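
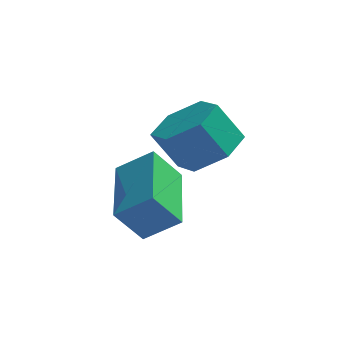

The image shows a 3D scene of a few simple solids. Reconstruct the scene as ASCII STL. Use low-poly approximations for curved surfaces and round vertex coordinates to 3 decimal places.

solid 
facet normal 0.537 -0.011 -0.844
outer loop
vertex 4.481 3.247 3.151
vertex 3.727 3.133 2.673
vertex 4.026 3.963 2.852
endloop
endfacet
facet normal 0.675 0.605 0.422
outer loop
vertex 4.481 3.247 3.151
vertex 4.026 3.963 2.852
vertex 3.847 3.26 4.146
endloop
endfacet
facet normal 0.675 0.605 0.422
outer loop
vertex 3.847 3.26 4.146
vertex 4.026 3.963 2.852
vertex 3.392 3.976 3.847
endloop
endfacet
facet normal -0.537 0.011 0.843
outer loop
vertex 3.847 3.26 4.146
vertex 3.392 3.976 3.847
vertex 3.093 3.147 3.667
endloop
endfacet
facet normal 0.537 -0.012 -0.843
outer loop
vertex 4.026 3.963 2.852
vertex 3.727 3.133 2.673
vertex 3.272 3.85 2.373
endloop
endfacet
facet normal -0.100 0.992 -0.077
outer loop
vertex 4.026 3.963 2.852
vertex 3.272 3.85 2.373
vertex 3.392 3.976 3.847
endloop
endfacet
facet normal -0.100 0.992 -0.077
outer loop
vertex 3.392 3.976 3.847
vertex 3.272 3.85 2.373
vertex 2.638 3.863 3.368
endloop
endfacet
facet normal -0.537 0.011 0.843
outer loop
vertex 3.392 3.976 3.847
vertex 2.638 3.863 3.368
vertex 3.093 3.147 3.667
endloop
endfacet
facet normal 0.537 -0.012 -0.843
outer loop
vertex 3.272 3.85 2.373
vertex 3.727 3.133 2.673
vertex 2.973 3.02 2.194
endloop
endfacet
facet normal -0.775 0.387 -0.499
outer loop
vertex 3.272 3.85 2.373
vertex 2.973 3.02 2.194
vertex 2.638 3.863 3.368
endloop
endfacet
facet normal -0.775 0.387 -0.499
outer loop
vertex 2.638 3.863 3.368
vertex 2.973 3.02 2.194
vertex 2.339 3.033 3.189
endloop
endfacet
facet normal -0.537 0.011 0.844
outer loop
vertex 2.638 3.863 3.368
vertex 2.339 3.033 3.189
vertex 3.093 3.147 3.667
endloop
endfacet
facet normal 0.537 -0.011 -0.843
outer loop
vertex 2.973 3.02 2.194
vertex 3.727 3.133 2.673
vertex 3.428 2.304 2.493
endloop
endfacet
facet normal -0.675 -0.605 -0.422
outer loop
vertex 2.973 3.02 2.194
vertex 3.428 2.304 2.493
vertex 2.339 3.033 3.189
endloop
endfacet
facet normal -0.675 -0.605 -0.422
outer loop
vertex 2.339 3.033 3.189
vertex 3.428 2.304 2.493
vertex 2.794 2.317 3.488
endloop
endfacet
facet normal -0.537 0.011 0.844
outer loop
vertex 2.339 3.033 3.189
vertex 2.794 2.317 3.488
vertex 3.093 3.147 3.667
endloop
endfacet
facet normal 0.537 -0.011 -0.843
outer loop
vertex 3.428 2.304 2.493
vertex 3.727 3.133 2.673
vertex 4.182 2.417 2.972
endloop
endfacet
facet normal 0.100 -0.992 0.077
outer loop
vertex 3.428 2.304 2.493
vertex 4.182 2.417 2.972
vertex 2.794 2.317 3.488
endloop
endfacet
facet normal 0.100 -0.992 0.077
outer loop
vertex 2.794 2.317 3.488
vertex 4.182 2.417 2.972
vertex 3.548 2.43 3.967
endloop
endfacet
facet normal -0.537 0.012 0.843
outer loop
vertex 2.794 2.317 3.488
vertex 3.548 2.43 3.967
vertex 3.093 3.147 3.667
endloop
endfacet
facet normal 0.537 -0.011 -0.844
outer loop
vertex 4.182 2.417 2.972
vertex 3.727 3.133 2.673
vertex 4.481 3.247 3.151
endloop
endfacet
facet normal 0.775 -0.387 0.499
outer loop
vertex 4.182 2.417 2.972
vertex 4.481 3.247 3.151
vertex 3.548 2.43 3.967
endloop
endfacet
facet normal 0.775 -0.387 0.499
outer loop
vertex 3.548 2.43 3.967
vertex 4.481 3.247 3.151
vertex 3.847 3.26 4.146
endloop
endfacet
facet normal -0.537 0.012 0.843
outer loop
vertex 3.548 2.43 3.967
vertex 3.847 3.26 4.146
vertex 3.093 3.147 3.667
endloop
endfacet
facet normal -0.815 -0.012 -0.579
outer loop
vertex 1.657 1.808 1.219
vertex 1.407 3.798 1.528
vertex 2.297 2.028 0.314
endloop
endfacet
facet normal 0.123 -0.981 -0.151
outer loop
vertex 3.193 2.042 0.952
vertex 1.657 1.808 1.219
vertex 2.297 2.028 0.314
endloop
endfacet
facet normal -0.815 -0.012 -0.580
outer loop
vertex 2.297 2.028 0.314
vertex 1.407 3.798 1.528
vertex 2.047 4.019 0.624
endloop
endfacet
facet normal 0.567 0.196 -0.800
outer loop
vertex 2.047 4.019 0.624
vertex 3.193 2.042 0.952
vertex 2.297 2.028 0.314
endloop
endfacet
facet normal -0.567 -0.195 0.800
outer loop
vertex 1.657 1.808 1.219
vertex 2.303 3.812 2.166
vertex 1.407 3.798 1.528
endloop
endfacet
facet normal 0.123 -0.981 -0.153
outer loop
vertex 2.553 1.821 1.856
vertex 1.657 1.808 1.219
vertex 3.193 2.042 0.952
endloop
endfacet
facet normal -0.566 -0.196 0.801
outer loop
vertex 2.553 1.821 1.856
vertex 2.303 3.812 2.166
vertex 1.657 1.808 1.219
endloop
endfacet
facet normal -0.124 0.981 0.152
outer loop
vertex 1.407 3.798 1.528
vertex 2.303 3.812 2.166
vertex 2.047 4.019 0.624
endloop
endfacet
facet normal 0.566 0.195 -0.801
outer loop
vertex 2.943 4.032 1.261
vertex 3.193 2.042 0.952
vertex 2.047 4.019 0.624
endloop
endfacet
facet normal -0.122 0.981 0.152
outer loop
vertex 2.047 4.019 0.624
vertex 2.303 3.812 2.166
vertex 2.943 4.032 1.261
endloop
endfacet
facet normal 0.815 0.012 0.580
outer loop
vertex 2.943 4.032 1.261
vertex 2.553 1.821 1.856
vertex 3.193 2.042 0.952
endloop
endfacet
facet normal 0.815 0.012 0.579
outer loop
vertex 2.303 3.812 2.166
vertex 2.553 1.821 1.856
vertex 2.943 4.032 1.261
endloop
endfacet

endsolid


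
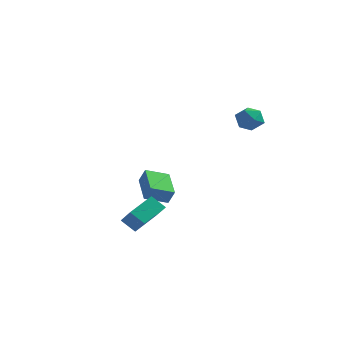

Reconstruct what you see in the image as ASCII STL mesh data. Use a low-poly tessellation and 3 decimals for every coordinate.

solid 
facet normal -0.589 0.486 -0.646
outer loop
vertex -0.515 -4.118 -2.215
vertex -0.055 -2.679 -1.553
vertex 0.244 -4.062 -2.864
endloop
endfacet
facet normal -0.279 -0.872 -0.402
outer loop
vertex 1.115 -4.781 -1.907
vertex -0.515 -4.118 -2.215
vertex 0.244 -4.062 -2.864
endloop
endfacet
facet normal -0.589 0.486 -0.646
outer loop
vertex 0.244 -4.062 -2.864
vertex -0.055 -2.679 -1.553
vertex 0.704 -2.623 -2.202
endloop
endfacet
facet normal 0.759 0.056 -0.649
outer loop
vertex 0.704 -2.623 -2.202
vertex 1.115 -4.781 -1.907
vertex 0.244 -4.062 -2.864
endloop
endfacet
facet normal -0.759 -0.056 0.649
outer loop
vertex -0.515 -4.118 -2.215
vertex 0.816 -3.398 -0.596
vertex -0.055 -2.679 -1.553
endloop
endfacet
facet normal -0.279 -0.872 -0.402
outer loop
vertex 0.356 -4.837 -1.258
vertex -0.515 -4.118 -2.215
vertex 1.115 -4.781 -1.907
endloop
endfacet
facet normal -0.759 -0.056 0.649
outer loop
vertex 0.356 -4.837 -1.258
vertex 0.816 -3.398 -0.596
vertex -0.515 -4.118 -2.215
endloop
endfacet
facet normal 0.279 0.872 0.402
outer loop
vertex -0.055 -2.679 -1.553
vertex 0.816 -3.398 -0.596
vertex 0.704 -2.623 -2.202
endloop
endfacet
facet normal 0.759 0.056 -0.649
outer loop
vertex 1.575 -3.342 -1.245
vertex 1.115 -4.781 -1.907
vertex 0.704 -2.623 -2.202
endloop
endfacet
facet normal 0.279 0.872 0.402
outer loop
vertex 0.704 -2.623 -2.202
vertex 0.816 -3.398 -0.596
vertex 1.575 -3.342 -1.245
endloop
endfacet
facet normal 0.589 -0.486 0.646
outer loop
vertex 1.575 -3.342 -1.245
vertex 0.356 -4.837 -1.258
vertex 1.115 -4.781 -1.907
endloop
endfacet
facet normal 0.589 -0.486 0.646
outer loop
vertex 0.816 -3.398 -0.596
vertex 0.356 -4.837 -1.258
vertex 1.575 -3.342 -1.245
endloop
endfacet
facet normal -0.723 -0.614 0.317
outer loop
vertex -1.437 1.149 -1.946
vertex -2.52 2.747 -1.32
vertex -1.845 1.199 -2.78
endloop
endfacet
facet normal 0.534 -0.787 -0.308
outer loop
vertex -0.84 2.053 -3.22
vertex -1.437 1.149 -1.946
vertex -1.845 1.199 -2.78
endloop
endfacet
facet normal -0.723 -0.614 0.316
outer loop
vertex -1.845 1.199 -2.78
vertex -2.52 2.747 -1.32
vertex -2.928 2.798 -2.154
endloop
endfacet
facet normal -0.439 0.054 -0.897
outer loop
vertex -2.928 2.798 -2.154
vertex -0.84 2.053 -3.22
vertex -1.845 1.199 -2.78
endloop
endfacet
facet normal 0.439 -0.054 0.897
outer loop
vertex -1.437 1.149 -1.946
vertex -1.515 3.601 -1.76
vertex -2.52 2.747 -1.32
endloop
endfacet
facet normal 0.533 -0.788 -0.309
outer loop
vertex -0.432 2.002 -2.386
vertex -1.437 1.149 -1.946
vertex -0.84 2.053 -3.22
endloop
endfacet
facet normal 0.439 -0.054 0.897
outer loop
vertex -0.432 2.002 -2.386
vertex -1.515 3.601 -1.76
vertex -1.437 1.149 -1.946
endloop
endfacet
facet normal -0.534 0.787 0.309
outer loop
vertex -2.52 2.747 -1.32
vertex -1.515 3.601 -1.76
vertex -2.928 2.798 -2.154
endloop
endfacet
facet normal -0.439 0.054 -0.897
outer loop
vertex -1.923 3.651 -2.594
vertex -0.84 2.053 -3.22
vertex -2.928 2.798 -2.154
endloop
endfacet
facet normal -0.534 0.788 0.308
outer loop
vertex -2.928 2.798 -2.154
vertex -1.515 3.601 -1.76
vertex -1.923 3.651 -2.594
endloop
endfacet
facet normal 0.723 0.614 -0.316
outer loop
vertex -1.923 3.651 -2.594
vertex -0.432 2.002 -2.386
vertex -0.84 2.053 -3.22
endloop
endfacet
facet normal 0.723 0.614 -0.317
outer loop
vertex -1.515 3.601 -1.76
vertex -0.432 2.002 -2.386
vertex -1.923 3.651 -2.594
endloop
endfacet
facet normal -0.287 0.912 0.295
outer loop
vertex 3.341 2.35 3.398
vertex 3.593 2.176 4.181
vertex 4.13 2.522 3.633
endloop
endfacet
facet normal -0.084 0.917 -0.389
outer loop
vertex 3.341 2.35 3.398
vertex 4.13 2.522 3.633
vertex 3.98 2.187 2.876
endloop
endfacet
facet normal -0.492 0.453 -0.744
outer loop
vertex 3.341 2.35 3.398
vertex 3.98 2.187 2.876
vertex 3.351 1.635 2.956
endloop
endfacet
facet normal -0.947 0.159 -0.279
outer loop
vertex 3.341 2.35 3.398
vertex 3.351 1.635 2.956
vertex 3.112 1.628 3.763
endloop
endfacet
facet normal -0.820 0.443 0.362
outer loop
vertex 3.341 2.35 3.398
vertex 3.112 1.628 3.763
vertex 3.593 2.176 4.181
endloop
endfacet
facet normal 0.592 0.687 -0.421
outer loop
vertex 3.98 2.187 2.876
vertex 4.13 2.522 3.633
vertex 4.628 1.912 3.337
endloop
endfacet
facet normal 0.263 0.678 0.686
outer loop
vertex 4.13 2.522 3.633
vertex 3.593 2.176 4.181
vertex 4.389 1.905 4.144
endloop
endfacet
facet normal -0.600 -0.080 0.796
outer loop
vertex 3.593 2.176 4.181
vertex 3.112 1.628 3.763
vertex 3.76 1.353 4.224
endloop
endfacet
facet normal -0.806 -0.540 -0.243
outer loop
vertex 3.112 1.628 3.763
vertex 3.351 1.635 2.956
vertex 3.61 1.018 3.467
endloop
endfacet
facet normal -0.069 -0.066 -0.995
outer loop
vertex 3.351 1.635 2.956
vertex 3.98 2.187 2.876
vertex 4.147 1.364 2.919
endloop
endfacet
facet normal 0.947 -0.159 0.279
outer loop
vertex 4.399 1.19 3.702
vertex 4.628 1.912 3.337
vertex 4.389 1.905 4.144
endloop
endfacet
facet normal 0.492 -0.453 0.744
outer loop
vertex 4.399 1.19 3.702
vertex 4.389 1.905 4.144
vertex 3.76 1.353 4.224
endloop
endfacet
facet normal 0.084 -0.917 0.389
outer loop
vertex 4.399 1.19 3.702
vertex 3.76 1.353 4.224
vertex 3.61 1.018 3.467
endloop
endfacet
facet normal 0.287 -0.912 -0.295
outer loop
vertex 4.399 1.19 3.702
vertex 3.61 1.018 3.467
vertex 4.147 1.364 2.919
endloop
endfacet
facet normal 0.820 -0.443 -0.362
outer loop
vertex 4.399 1.19 3.702
vertex 4.147 1.364 2.919
vertex 4.628 1.912 3.337
endloop
endfacet
facet normal 0.806 0.540 0.243
outer loop
vertex 4.389 1.905 4.144
vertex 4.628 1.912 3.337
vertex 4.13 2.522 3.633
endloop
endfacet
facet normal 0.069 0.066 0.995
outer loop
vertex 3.76 1.353 4.224
vertex 4.389 1.905 4.144
vertex 3.593 2.176 4.181
endloop
endfacet
facet normal -0.592 -0.687 0.421
outer loop
vertex 3.61 1.018 3.467
vertex 3.76 1.353 4.224
vertex 3.112 1.628 3.763
endloop
endfacet
facet normal -0.263 -0.678 -0.686
outer loop
vertex 4.147 1.364 2.919
vertex 3.61 1.018 3.467
vertex 3.351 1.635 2.956
endloop
endfacet
facet normal 0.600 0.080 -0.796
outer loop
vertex 4.628 1.912 3.337
vertex 4.147 1.364 2.919
vertex 3.98 2.187 2.876
endloop
endfacet

endsolid


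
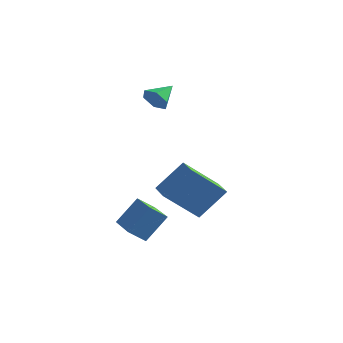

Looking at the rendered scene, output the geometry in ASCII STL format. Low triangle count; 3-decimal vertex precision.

solid 
facet normal -0.222 -0.867 -0.447
outer loop
vertex -2.121 2.667 2.806
vertex -2.364 3.006 2.269
vertex -1.708 2.827 2.29
endloop
endfacet
facet normal 0.783 -0.016 0.622
outer loop
vertex -2.121 2.667 2.806
vertex -1.708 2.827 2.29
vertex -2.096 4.054 2.811
endloop
endfacet
facet normal -0.222 -0.866 -0.448
outer loop
vertex -1.708 2.827 2.29
vertex -2.364 3.006 2.269
vertex -1.951 3.167 1.753
endloop
endfacet
facet normal 0.913 0.366 -0.182
outer loop
vertex -1.708 2.827 2.29
vertex -1.951 3.167 1.753
vertex -2.096 4.054 2.811
endloop
endfacet
facet normal -0.221 -0.867 -0.447
outer loop
vertex -1.951 3.167 1.753
vertex -2.364 3.006 2.269
vertex -2.607 3.345 1.732
endloop
endfacet
facet normal 0.226 0.762 -0.607
outer loop
vertex -1.951 3.167 1.753
vertex -2.607 3.345 1.732
vertex -2.096 4.054 2.811
endloop
endfacet
facet normal -0.221 -0.867 -0.447
outer loop
vertex -2.607 3.345 1.732
vertex -2.364 3.006 2.269
vertex -3.02 3.184 2.248
endloop
endfacet
facet normal -0.589 0.775 -0.230
outer loop
vertex -2.607 3.345 1.732
vertex -3.02 3.184 2.248
vertex -2.096 4.054 2.811
endloop
endfacet
facet normal -0.221 -0.867 -0.447
outer loop
vertex -3.02 3.184 2.248
vertex -2.364 3.006 2.269
vertex -2.777 2.845 2.785
endloop
endfacet
facet normal -0.719 0.393 0.573
outer loop
vertex -3.02 3.184 2.248
vertex -2.777 2.845 2.785
vertex -2.096 4.054 2.811
endloop
endfacet
facet normal -0.221 -0.867 -0.447
outer loop
vertex -2.777 2.845 2.785
vertex -2.364 3.006 2.269
vertex -2.121 2.667 2.806
endloop
endfacet
facet normal -0.033 -0.003 0.999
outer loop
vertex -2.777 2.845 2.785
vertex -2.121 2.667 2.806
vertex -2.096 4.054 2.811
endloop
endfacet
facet normal -0.379 -0.504 -0.776
outer loop
vertex -0.468 -2.687 -2.843
vertex -1.789 -1.316 -3.089
vertex 0.089 -2.25 -3.399
endloop
endfacet
facet normal 0.688 -0.714 0.128
outer loop
vertex 0.649 -1.504 -2.251
vertex -0.468 -2.687 -2.843
vertex 0.089 -2.25 -3.399
endloop
endfacet
facet normal -0.379 -0.505 -0.775
outer loop
vertex 0.089 -2.25 -3.399
vertex -1.789 -1.316 -3.089
vertex -1.233 -0.88 -3.645
endloop
endfacet
facet normal 0.619 0.486 -0.617
outer loop
vertex -1.233 -0.88 -3.645
vertex 0.649 -1.504 -2.251
vertex 0.089 -2.25 -3.399
endloop
endfacet
facet normal -0.619 -0.486 0.617
outer loop
vertex -0.468 -2.687 -2.843
vertex -1.229 -0.57 -1.941
vertex -1.789 -1.316 -3.089
endloop
endfacet
facet normal 0.688 -0.714 0.128
outer loop
vertex 0.093 -1.94 -1.695
vertex -0.468 -2.687 -2.843
vertex 0.649 -1.504 -2.251
endloop
endfacet
facet normal -0.618 -0.486 0.618
outer loop
vertex 0.093 -1.94 -1.695
vertex -1.229 -0.57 -1.941
vertex -0.468 -2.687 -2.843
endloop
endfacet
facet normal -0.688 0.714 -0.128
outer loop
vertex -1.789 -1.316 -3.089
vertex -1.229 -0.57 -1.941
vertex -1.233 -0.88 -3.645
endloop
endfacet
facet normal 0.619 0.485 -0.618
outer loop
vertex -0.672 -0.133 -2.497
vertex 0.649 -1.504 -2.251
vertex -1.233 -0.88 -3.645
endloop
endfacet
facet normal -0.688 0.714 -0.128
outer loop
vertex -1.233 -0.88 -3.645
vertex -1.229 -0.57 -1.941
vertex -0.672 -0.133 -2.497
endloop
endfacet
facet normal 0.380 0.505 0.775
outer loop
vertex -0.672 -0.133 -2.497
vertex 0.093 -1.94 -1.695
vertex 0.649 -1.504 -2.251
endloop
endfacet
facet normal 0.379 0.505 0.776
outer loop
vertex -1.229 -0.57 -1.941
vertex 0.093 -1.94 -1.695
vertex -0.672 -0.133 -2.497
endloop
endfacet
facet normal -0.475 -0.473 -0.742
outer loop
vertex 0.856 -2.253 -0.801
vertex 0.037 -1.364 -0.843
vertex 1.941 -1.315 -2.092
endloop
endfacet
facet normal 0.677 -0.735 0.035
outer loop
vertex 2.743 -0.516 -0.837
vertex 0.856 -2.253 -0.801
vertex 1.941 -1.315 -2.092
endloop
endfacet
facet normal -0.475 -0.472 -0.743
outer loop
vertex 1.941 -1.315 -2.092
vertex 0.037 -1.364 -0.843
vertex 1.122 -0.425 -2.134
endloop
endfacet
facet normal 0.562 0.486 -0.669
outer loop
vertex 1.122 -0.425 -2.134
vertex 2.743 -0.516 -0.837
vertex 1.941 -1.315 -2.092
endloop
endfacet
facet normal -0.562 -0.486 0.669
outer loop
vertex 0.856 -2.253 -0.801
vertex 0.839 -0.565 0.412
vertex 0.037 -1.364 -0.843
endloop
endfacet
facet normal 0.677 -0.735 0.035
outer loop
vertex 1.658 -1.455 0.454
vertex 0.856 -2.253 -0.801
vertex 2.743 -0.516 -0.837
endloop
endfacet
facet normal -0.563 -0.486 0.669
outer loop
vertex 1.658 -1.455 0.454
vertex 0.839 -0.565 0.412
vertex 0.856 -2.253 -0.801
endloop
endfacet
facet normal -0.677 0.735 -0.035
outer loop
vertex 0.037 -1.364 -0.843
vertex 0.839 -0.565 0.412
vertex 1.122 -0.425 -2.134
endloop
endfacet
facet normal 0.562 0.486 -0.669
outer loop
vertex 1.924 0.373 -0.879
vertex 2.743 -0.516 -0.837
vertex 1.122 -0.425 -2.134
endloop
endfacet
facet normal -0.677 0.735 -0.035
outer loop
vertex 1.122 -0.425 -2.134
vertex 0.839 -0.565 0.412
vertex 1.924 0.373 -0.879
endloop
endfacet
facet normal 0.475 0.472 0.743
outer loop
vertex 1.924 0.373 -0.879
vertex 1.658 -1.455 0.454
vertex 2.743 -0.516 -0.837
endloop
endfacet
facet normal 0.475 0.472 0.742
outer loop
vertex 0.839 -0.565 0.412
vertex 1.658 -1.455 0.454
vertex 1.924 0.373 -0.879
endloop
endfacet

endsolid


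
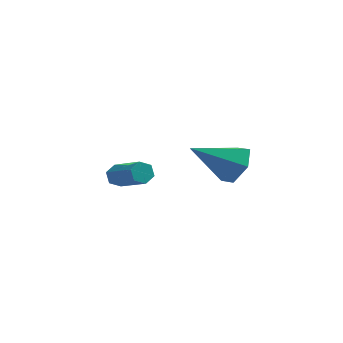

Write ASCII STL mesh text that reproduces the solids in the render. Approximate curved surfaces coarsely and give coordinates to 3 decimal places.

solid 
facet normal 0.742 0.408 -0.531
outer loop
vertex 2.365 -0.252 1.469
vertex 1.89 -0.384 0.704
vertex 1.796 0.392 1.169
endloop
endfacet
facet normal -0.055 0.381 0.923
outer loop
vertex 2.365 -0.252 1.469
vertex 1.796 0.392 1.169
vertex 0.45 -1.176 1.736
endloop
endfacet
facet normal 0.742 0.409 -0.532
outer loop
vertex 1.796 0.392 1.169
vertex 1.89 -0.384 0.704
vertex 1.321 0.26 0.405
endloop
endfacet
facet normal -0.668 0.682 0.298
outer loop
vertex 1.796 0.392 1.169
vertex 1.321 0.26 0.405
vertex 0.45 -1.176 1.736
endloop
endfacet
facet normal 0.742 0.409 -0.532
outer loop
vertex 1.321 0.26 0.405
vertex 1.89 -0.384 0.704
vertex 1.415 -0.517 -0.061
endloop
endfacet
facet normal -0.893 0.147 -0.426
outer loop
vertex 1.321 0.26 0.405
vertex 1.415 -0.517 -0.061
vertex 0.45 -1.176 1.736
endloop
endfacet
facet normal 0.742 0.408 -0.532
outer loop
vertex 1.415 -0.517 -0.061
vertex 1.89 -0.384 0.704
vertex 1.984 -1.161 0.239
endloop
endfacet
facet normal -0.503 -0.688 -0.523
outer loop
vertex 1.415 -0.517 -0.061
vertex 1.984 -1.161 0.239
vertex 0.45 -1.176 1.736
endloop
endfacet
facet normal 0.742 0.408 -0.532
outer loop
vertex 1.984 -1.161 0.239
vertex 1.89 -0.384 0.704
vertex 2.459 -1.028 1.004
endloop
endfacet
facet normal 0.110 -0.989 0.103
outer loop
vertex 1.984 -1.161 0.239
vertex 2.459 -1.028 1.004
vertex 0.45 -1.176 1.736
endloop
endfacet
facet normal 0.742 0.408 -0.531
outer loop
vertex 2.459 -1.028 1.004
vertex 1.89 -0.384 0.704
vertex 2.365 -0.252 1.469
endloop
endfacet
facet normal 0.334 -0.454 0.826
outer loop
vertex 2.459 -1.028 1.004
vertex 2.365 -0.252 1.469
vertex 0.45 -1.176 1.736
endloop
endfacet
facet normal -0.697 0.555 -0.454
outer loop
vertex -2.791 2.667 -2.115
vertex -3.163 2.409 -1.859
vertex -2.956 2.838 -1.652
endloop
endfacet
facet normal 0.643 0.764 -0.053
outer loop
vertex -2.791 2.667 -2.115
vertex -2.956 2.838 -1.652
vertex -1.565 1.69 -1.316
endloop
endfacet
facet normal 0.643 0.764 -0.054
outer loop
vertex -1.565 1.69 -1.316
vertex -2.956 2.838 -1.652
vertex -1.729 1.861 -0.853
endloop
endfacet
facet normal 0.697 -0.556 0.452
outer loop
vertex -1.565 1.69 -1.316
vertex -1.729 1.861 -0.853
vertex -1.937 1.431 -1.061
endloop
endfacet
facet normal -0.697 0.555 -0.454
outer loop
vertex -2.956 2.838 -1.652
vertex -3.163 2.409 -1.859
vertex -3.328 2.58 -1.397
endloop
endfacet
facet normal 0.047 0.667 0.744
outer loop
vertex -2.956 2.838 -1.652
vertex -3.328 2.58 -1.397
vertex -1.729 1.861 -0.853
endloop
endfacet
facet normal 0.046 0.666 0.744
outer loop
vertex -1.729 1.861 -0.853
vertex -3.328 2.58 -1.397
vertex -2.102 1.602 -0.598
endloop
endfacet
facet normal 0.696 -0.556 0.454
outer loop
vertex -1.729 1.861 -0.853
vertex -2.102 1.602 -0.598
vertex -1.937 1.431 -1.061
endloop
endfacet
facet normal -0.697 0.554 -0.454
outer loop
vertex -3.328 2.58 -1.397
vertex -3.163 2.409 -1.859
vertex -3.535 2.15 -1.604
endloop
endfacet
facet normal -0.596 -0.097 0.797
outer loop
vertex -3.328 2.58 -1.397
vertex -3.535 2.15 -1.604
vertex -2.102 1.602 -0.598
endloop
endfacet
facet normal -0.596 -0.097 0.797
outer loop
vertex -2.102 1.602 -0.598
vertex -3.535 2.15 -1.604
vertex -2.309 1.173 -0.805
endloop
endfacet
facet normal 0.697 -0.555 0.454
outer loop
vertex -2.102 1.602 -0.598
vertex -2.309 1.173 -0.805
vertex -1.937 1.431 -1.061
endloop
endfacet
facet normal -0.697 0.556 -0.452
outer loop
vertex -3.535 2.15 -1.604
vertex -3.163 2.409 -1.859
vertex -3.371 1.979 -2.067
endloop
endfacet
facet normal -0.644 -0.763 0.054
outer loop
vertex -3.535 2.15 -1.604
vertex -3.371 1.979 -2.067
vertex -2.309 1.173 -0.805
endloop
endfacet
facet normal -0.643 -0.764 0.053
outer loop
vertex -2.309 1.173 -0.805
vertex -3.371 1.979 -2.067
vertex -2.144 1.002 -1.268
endloop
endfacet
facet normal 0.697 -0.555 0.454
outer loop
vertex -2.309 1.173 -0.805
vertex -2.144 1.002 -1.268
vertex -1.937 1.431 -1.061
endloop
endfacet
facet normal -0.696 0.556 -0.454
outer loop
vertex -3.371 1.979 -2.067
vertex -3.163 2.409 -1.859
vertex -2.998 2.238 -2.322
endloop
endfacet
facet normal -0.046 -0.666 -0.744
outer loop
vertex -3.371 1.979 -2.067
vertex -2.998 2.238 -2.322
vertex -2.144 1.002 -1.268
endloop
endfacet
facet normal -0.047 -0.667 -0.744
outer loop
vertex -2.144 1.002 -1.268
vertex -2.998 2.238 -2.322
vertex -1.772 1.26 -1.523
endloop
endfacet
facet normal 0.697 -0.555 0.454
outer loop
vertex -2.144 1.002 -1.268
vertex -1.772 1.26 -1.523
vertex -1.937 1.431 -1.061
endloop
endfacet
facet normal -0.697 0.555 -0.454
outer loop
vertex -2.998 2.238 -2.322
vertex -3.163 2.409 -1.859
vertex -2.791 2.667 -2.115
endloop
endfacet
facet normal 0.596 0.097 -0.797
outer loop
vertex -2.998 2.238 -2.322
vertex -2.791 2.667 -2.115
vertex -1.772 1.26 -1.523
endloop
endfacet
facet normal 0.596 0.097 -0.797
outer loop
vertex -1.772 1.26 -1.523
vertex -2.791 2.667 -2.115
vertex -1.565 1.69 -1.316
endloop
endfacet
facet normal 0.697 -0.554 0.454
outer loop
vertex -1.772 1.26 -1.523
vertex -1.565 1.69 -1.316
vertex -1.937 1.431 -1.061
endloop
endfacet

endsolid


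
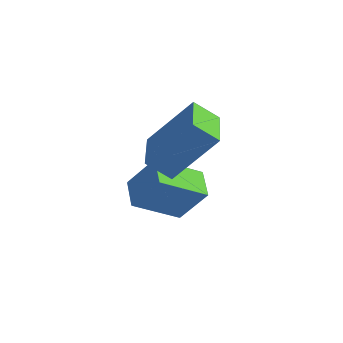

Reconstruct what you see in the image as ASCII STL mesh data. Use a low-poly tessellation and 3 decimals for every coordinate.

solid 
facet normal -0.457 -0.465 -0.759
outer loop
vertex 1.451 1.419 2.932
vertex 0.134 2.413 3.116
vertex 1.806 1.993 2.367
endloop
endfacet
facet normal 0.793 -0.599 -0.111
outer loop
vertex 2.646 2.847 3.764
vertex 1.451 1.419 2.932
vertex 1.806 1.993 2.367
endloop
endfacet
facet normal -0.457 -0.465 -0.759
outer loop
vertex 1.806 1.993 2.367
vertex 0.134 2.413 3.116
vertex 0.489 2.987 2.551
endloop
endfacet
facet normal 0.403 0.653 -0.641
outer loop
vertex 0.489 2.987 2.551
vertex 2.646 2.847 3.764
vertex 1.806 1.993 2.367
endloop
endfacet
facet normal -0.403 -0.653 0.641
outer loop
vertex 1.451 1.419 2.932
vertex 0.974 3.267 4.513
vertex 0.134 2.413 3.116
endloop
endfacet
facet normal 0.793 -0.599 -0.111
outer loop
vertex 2.291 2.273 4.329
vertex 1.451 1.419 2.932
vertex 2.646 2.847 3.764
endloop
endfacet
facet normal -0.403 -0.653 0.641
outer loop
vertex 2.291 2.273 4.329
vertex 0.974 3.267 4.513
vertex 1.451 1.419 2.932
endloop
endfacet
facet normal -0.793 0.599 0.111
outer loop
vertex 0.134 2.413 3.116
vertex 0.974 3.267 4.513
vertex 0.489 2.987 2.551
endloop
endfacet
facet normal 0.403 0.653 -0.641
outer loop
vertex 1.329 3.841 3.948
vertex 2.646 2.847 3.764
vertex 0.489 2.987 2.551
endloop
endfacet
facet normal -0.793 0.599 0.111
outer loop
vertex 0.489 2.987 2.551
vertex 0.974 3.267 4.513
vertex 1.329 3.841 3.948
endloop
endfacet
facet normal 0.457 0.465 0.759
outer loop
vertex 1.329 3.841 3.948
vertex 2.291 2.273 4.329
vertex 2.646 2.847 3.764
endloop
endfacet
facet normal 0.457 0.465 0.759
outer loop
vertex 0.974 3.267 4.513
vertex 2.291 2.273 4.329
vertex 1.329 3.841 3.948
endloop
endfacet
facet normal -0.581 -0.266 -0.770
outer loop
vertex -0.57 2.263 1.377
vertex -0.269 3.587 0.693
vertex 0.228 1.845 0.919
endloop
endfacet
facet normal -0.198 -0.871 0.450
outer loop
vertex 0.989 2.193 1.927
vertex -0.57 2.263 1.377
vertex 0.228 1.845 0.919
endloop
endfacet
facet normal -0.581 -0.266 -0.770
outer loop
vertex 0.228 1.845 0.919
vertex -0.269 3.587 0.693
vertex 0.529 3.169 0.235
endloop
endfacet
facet normal 0.790 -0.414 -0.453
outer loop
vertex 0.529 3.169 0.235
vertex 0.989 2.193 1.927
vertex 0.228 1.845 0.919
endloop
endfacet
facet normal -0.790 0.414 0.453
outer loop
vertex -0.57 2.263 1.377
vertex 0.492 3.935 1.701
vertex -0.269 3.587 0.693
endloop
endfacet
facet normal -0.198 -0.871 0.450
outer loop
vertex 0.191 2.611 2.385
vertex -0.57 2.263 1.377
vertex 0.989 2.193 1.927
endloop
endfacet
facet normal -0.790 0.414 0.453
outer loop
vertex 0.191 2.611 2.385
vertex 0.492 3.935 1.701
vertex -0.57 2.263 1.377
endloop
endfacet
facet normal 0.198 0.871 -0.450
outer loop
vertex -0.269 3.587 0.693
vertex 0.492 3.935 1.701
vertex 0.529 3.169 0.235
endloop
endfacet
facet normal 0.790 -0.414 -0.453
outer loop
vertex 1.29 3.517 1.243
vertex 0.989 2.193 1.927
vertex 0.529 3.169 0.235
endloop
endfacet
facet normal 0.198 0.871 -0.450
outer loop
vertex 0.529 3.169 0.235
vertex 0.492 3.935 1.701
vertex 1.29 3.517 1.243
endloop
endfacet
facet normal 0.581 0.266 0.770
outer loop
vertex 1.29 3.517 1.243
vertex 0.191 2.611 2.385
vertex 0.989 2.193 1.927
endloop
endfacet
facet normal 0.581 0.266 0.770
outer loop
vertex 0.492 3.935 1.701
vertex 0.191 2.611 2.385
vertex 1.29 3.517 1.243
endloop
endfacet

endsolid


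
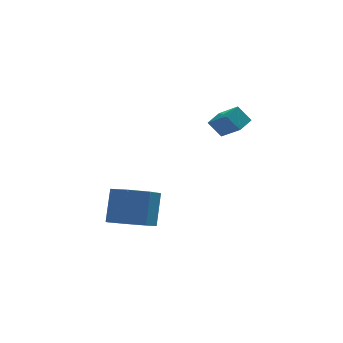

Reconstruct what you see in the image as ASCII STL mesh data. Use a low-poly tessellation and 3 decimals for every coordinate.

solid 
facet normal -0.175 -0.447 -0.877
outer loop
vertex -0.458 -3.334 -4.763
vertex -1.249 -3.913 -4.31
vertex -1.312 -2.947 -4.79
endloop
endfacet
facet normal 0.375 0.793 -0.480
outer loop
vertex -0.458 -3.334 -4.763
vertex -1.312 -2.947 -4.79
vertex -0.16 -2.568 -3.263
endloop
endfacet
facet normal 0.375 0.793 -0.480
outer loop
vertex -0.16 -2.568 -3.263
vertex -1.312 -2.947 -4.79
vertex -1.013 -2.182 -3.291
endloop
endfacet
facet normal 0.174 0.448 0.877
outer loop
vertex -0.16 -2.568 -3.263
vertex -1.013 -2.182 -3.291
vertex -0.951 -3.147 -2.81
endloop
endfacet
facet normal -0.174 -0.447 -0.877
outer loop
vertex -1.312 -2.947 -4.79
vertex -1.249 -3.913 -4.31
vertex -2.118 -3.288 -4.456
endloop
endfacet
facet normal -0.479 0.817 -0.321
outer loop
vertex -1.312 -2.947 -4.79
vertex -2.118 -3.288 -4.456
vertex -1.013 -2.182 -3.291
endloop
endfacet
facet normal -0.479 0.817 -0.322
outer loop
vertex -1.013 -2.182 -3.291
vertex -2.118 -3.288 -4.456
vertex -1.82 -2.523 -2.956
endloop
endfacet
facet normal 0.175 0.448 0.877
outer loop
vertex -1.013 -2.182 -3.291
vertex -1.82 -2.523 -2.956
vertex -0.951 -3.147 -2.81
endloop
endfacet
facet normal -0.175 -0.448 -0.877
outer loop
vertex -2.118 -3.288 -4.456
vertex -1.249 -3.913 -4.31
vertex -2.27 -4.099 -4.011
endloop
endfacet
facet normal -0.971 0.225 0.078
outer loop
vertex -2.118 -3.288 -4.456
vertex -2.27 -4.099 -4.011
vertex -1.82 -2.523 -2.956
endloop
endfacet
facet normal -0.971 0.225 0.078
outer loop
vertex -1.82 -2.523 -2.956
vertex -2.27 -4.099 -4.011
vertex -1.972 -3.334 -2.512
endloop
endfacet
facet normal 0.174 0.448 0.877
outer loop
vertex -1.82 -2.523 -2.956
vertex -1.972 -3.334 -2.512
vertex -0.951 -3.147 -2.81
endloop
endfacet
facet normal -0.175 -0.447 -0.877
outer loop
vertex -2.27 -4.099 -4.011
vertex -1.249 -3.913 -4.31
vertex -1.654 -4.77 -3.792
endloop
endfacet
facet normal -0.733 -0.536 0.419
outer loop
vertex -2.27 -4.099 -4.011
vertex -1.654 -4.77 -3.792
vertex -1.972 -3.334 -2.512
endloop
endfacet
facet normal -0.732 -0.536 0.420
outer loop
vertex -1.972 -3.334 -2.512
vertex -1.654 -4.77 -3.792
vertex -1.355 -4.004 -2.292
endloop
endfacet
facet normal 0.174 0.448 0.877
outer loop
vertex -1.972 -3.334 -2.512
vertex -1.355 -4.004 -2.292
vertex -0.951 -3.147 -2.81
endloop
endfacet
facet normal -0.174 -0.448 -0.877
outer loop
vertex -1.654 -4.77 -3.792
vertex -1.249 -3.913 -4.31
vertex -0.732 -4.795 -3.962
endloop
endfacet
facet normal 0.058 -0.894 0.445
outer loop
vertex -1.654 -4.77 -3.792
vertex -0.732 -4.795 -3.962
vertex -1.355 -4.004 -2.292
endloop
endfacet
facet normal 0.057 -0.894 0.445
outer loop
vertex -1.355 -4.004 -2.292
vertex -0.732 -4.795 -3.962
vertex -0.434 -4.03 -2.463
endloop
endfacet
facet normal 0.175 0.447 0.877
outer loop
vertex -1.355 -4.004 -2.292
vertex -0.434 -4.03 -2.463
vertex -0.951 -3.147 -2.81
endloop
endfacet
facet normal -0.175 -0.448 -0.877
outer loop
vertex -0.732 -4.795 -3.962
vertex -1.249 -3.913 -4.31
vertex -0.2 -4.156 -4.395
endloop
endfacet
facet normal 0.805 -0.578 0.135
outer loop
vertex -0.732 -4.795 -3.962
vertex -0.2 -4.156 -4.395
vertex -0.434 -4.03 -2.463
endloop
endfacet
facet normal 0.805 -0.578 0.135
outer loop
vertex -0.434 -4.03 -2.463
vertex -0.2 -4.156 -4.395
vertex 0.098 -3.39 -2.895
endloop
endfacet
facet normal 0.175 0.447 0.877
outer loop
vertex -0.434 -4.03 -2.463
vertex 0.098 -3.39 -2.895
vertex -0.951 -3.147 -2.81
endloop
endfacet
facet normal -0.175 -0.447 -0.877
outer loop
vertex -0.2 -4.156 -4.395
vertex -1.249 -3.913 -4.31
vertex -0.458 -3.334 -4.763
endloop
endfacet
facet normal 0.945 0.173 -0.276
outer loop
vertex -0.2 -4.156 -4.395
vertex -0.458 -3.334 -4.763
vertex 0.098 -3.39 -2.895
endloop
endfacet
facet normal 0.945 0.173 -0.276
outer loop
vertex 0.098 -3.39 -2.895
vertex -0.458 -3.334 -4.763
vertex -0.16 -2.568 -3.263
endloop
endfacet
facet normal 0.175 0.447 0.877
outer loop
vertex 0.098 -3.39 -2.895
vertex -0.16 -2.568 -3.263
vertex -0.951 -3.147 -2.81
endloop
endfacet
facet normal -0.659 -0.695 -0.288
outer loop
vertex 3.119 -4.665 1.075
vertex 2.592 -4.46 1.788
vertex 2.514 -3.804 0.382
endloop
endfacet
facet normal 0.578 -0.225 -0.784
outer loop
vertex 3.088 -3.2 0.632
vertex 3.119 -4.665 1.075
vertex 2.514 -3.804 0.382
endloop
endfacet
facet normal -0.660 -0.694 -0.287
outer loop
vertex 2.514 -3.804 0.382
vertex 2.592 -4.46 1.788
vertex 1.988 -3.599 1.095
endloop
endfacet
facet normal -0.480 0.684 -0.550
outer loop
vertex 1.988 -3.599 1.095
vertex 3.088 -3.2 0.632
vertex 2.514 -3.804 0.382
endloop
endfacet
facet normal 0.479 -0.683 0.551
outer loop
vertex 3.119 -4.665 1.075
vertex 3.166 -3.856 2.038
vertex 2.592 -4.46 1.788
endloop
endfacet
facet normal 0.579 -0.225 -0.784
outer loop
vertex 3.692 -4.061 1.325
vertex 3.119 -4.665 1.075
vertex 3.088 -3.2 0.632
endloop
endfacet
facet normal 0.480 -0.683 0.550
outer loop
vertex 3.692 -4.061 1.325
vertex 3.166 -3.856 2.038
vertex 3.119 -4.665 1.075
endloop
endfacet
facet normal -0.578 0.225 0.784
outer loop
vertex 2.592 -4.46 1.788
vertex 3.166 -3.856 2.038
vertex 1.988 -3.599 1.095
endloop
endfacet
facet normal -0.480 0.683 -0.551
outer loop
vertex 2.561 -2.995 1.345
vertex 3.088 -3.2 0.632
vertex 1.988 -3.599 1.095
endloop
endfacet
facet normal -0.579 0.224 0.784
outer loop
vertex 1.988 -3.599 1.095
vertex 3.166 -3.856 2.038
vertex 2.561 -2.995 1.345
endloop
endfacet
facet normal 0.660 0.694 0.288
outer loop
vertex 2.561 -2.995 1.345
vertex 3.692 -4.061 1.325
vertex 3.088 -3.2 0.632
endloop
endfacet
facet normal 0.660 0.695 0.287
outer loop
vertex 3.166 -3.856 2.038
vertex 3.692 -4.061 1.325
vertex 2.561 -2.995 1.345
endloop
endfacet

endsolid


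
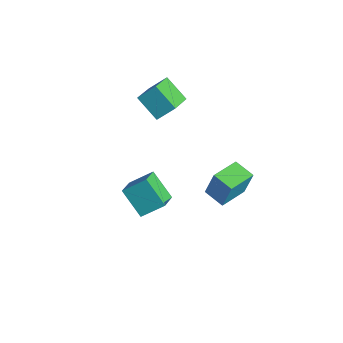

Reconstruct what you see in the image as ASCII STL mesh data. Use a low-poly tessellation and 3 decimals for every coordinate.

solid 
facet normal -0.712 -0.186 0.677
outer loop
vertex -2.14 -3.16 -1.384
vertex -1.662 -2.164 -0.609
vertex -2.892 -2.356 -1.954
endloop
endfacet
facet normal -0.354 -0.738 -0.574
outer loop
vertex -1.738 -2.056 -3.051
vertex -2.14 -3.16 -1.384
vertex -2.892 -2.356 -1.954
endloop
endfacet
facet normal -0.712 -0.185 0.677
outer loop
vertex -2.892 -2.356 -1.954
vertex -1.662 -2.164 -0.609
vertex -2.413 -1.359 -1.179
endloop
endfacet
facet normal -0.606 0.649 -0.460
outer loop
vertex -2.413 -1.359 -1.179
vertex -1.738 -2.056 -3.051
vertex -2.892 -2.356 -1.954
endloop
endfacet
facet normal 0.606 -0.649 0.460
outer loop
vertex -2.14 -3.16 -1.384
vertex -0.508 -1.864 -1.706
vertex -1.662 -2.164 -0.609
endloop
endfacet
facet normal -0.355 -0.738 -0.574
outer loop
vertex -0.987 -2.861 -2.481
vertex -2.14 -3.16 -1.384
vertex -1.738 -2.056 -3.051
endloop
endfacet
facet normal 0.606 -0.649 0.460
outer loop
vertex -0.987 -2.861 -2.481
vertex -0.508 -1.864 -1.706
vertex -2.14 -3.16 -1.384
endloop
endfacet
facet normal 0.355 0.738 0.575
outer loop
vertex -1.662 -2.164 -0.609
vertex -0.508 -1.864 -1.706
vertex -2.413 -1.359 -1.179
endloop
endfacet
facet normal -0.606 0.649 -0.460
outer loop
vertex -1.26 -1.06 -2.276
vertex -1.738 -2.056 -3.051
vertex -2.413 -1.359 -1.179
endloop
endfacet
facet normal 0.354 0.738 0.574
outer loop
vertex -2.413 -1.359 -1.179
vertex -0.508 -1.864 -1.706
vertex -1.26 -1.06 -2.276
endloop
endfacet
facet normal 0.712 0.185 -0.677
outer loop
vertex -1.26 -1.06 -2.276
vertex -0.987 -2.861 -2.481
vertex -1.738 -2.056 -3.051
endloop
endfacet
facet normal 0.712 0.185 -0.678
outer loop
vertex -0.508 -1.864 -1.706
vertex -0.987 -2.861 -2.481
vertex -1.26 -1.06 -2.276
endloop
endfacet
facet normal -0.938 -0.264 0.227
outer loop
vertex 1.904 -0.846 2.411
vertex 1.449 0.576 2.184
vertex 1.666 -1.133 1.093
endloop
endfacet
facet normal 0.301 -0.942 0.151
outer loop
vertex 2.651 -0.856 0.856
vertex 1.904 -0.846 2.411
vertex 1.666 -1.133 1.093
endloop
endfacet
facet normal -0.938 -0.263 0.226
outer loop
vertex 1.666 -1.133 1.093
vertex 1.449 0.576 2.184
vertex 1.212 0.289 0.866
endloop
endfacet
facet normal -0.173 -0.209 -0.963
outer loop
vertex 1.212 0.289 0.866
vertex 2.651 -0.856 0.856
vertex 1.666 -1.133 1.093
endloop
endfacet
facet normal 0.173 0.209 0.963
outer loop
vertex 1.904 -0.846 2.411
vertex 2.434 0.853 1.947
vertex 1.449 0.576 2.184
endloop
endfacet
facet normal 0.301 -0.942 0.151
outer loop
vertex 2.888 -0.569 2.174
vertex 1.904 -0.846 2.411
vertex 2.651 -0.856 0.856
endloop
endfacet
facet normal 0.173 0.209 0.963
outer loop
vertex 2.888 -0.569 2.174
vertex 2.434 0.853 1.947
vertex 1.904 -0.846 2.411
endloop
endfacet
facet normal -0.301 0.942 -0.151
outer loop
vertex 1.449 0.576 2.184
vertex 2.434 0.853 1.947
vertex 1.212 0.289 0.866
endloop
endfacet
facet normal -0.173 -0.209 -0.962
outer loop
vertex 2.196 0.566 0.629
vertex 2.651 -0.856 0.856
vertex 1.212 0.289 0.866
endloop
endfacet
facet normal -0.301 0.942 -0.151
outer loop
vertex 1.212 0.289 0.866
vertex 2.434 0.853 1.947
vertex 2.196 0.566 0.629
endloop
endfacet
facet normal 0.938 0.264 -0.226
outer loop
vertex 2.196 0.566 0.629
vertex 2.888 -0.569 2.174
vertex 2.651 -0.856 0.856
endloop
endfacet
facet normal 0.938 0.263 -0.227
outer loop
vertex 2.434 0.853 1.947
vertex 2.888 -0.569 2.174
vertex 2.196 0.566 0.629
endloop
endfacet
facet normal -0.565 0.704 -0.430
outer loop
vertex -4.011 0.337 3.731
vertex -2.913 0.694 2.871
vertex -4.366 -0.415 2.966
endloop
endfacet
facet normal -0.763 -0.248 0.598
outer loop
vertex -3.467 -1.534 3.649
vertex -4.011 0.337 3.731
vertex -4.366 -0.415 2.966
endloop
endfacet
facet normal -0.565 0.704 -0.430
outer loop
vertex -4.366 -0.415 2.966
vertex -2.913 0.694 2.871
vertex -3.268 -0.058 2.106
endloop
endfacet
facet normal -0.314 -0.666 -0.677
outer loop
vertex -3.268 -0.058 2.106
vertex -3.467 -1.534 3.649
vertex -4.366 -0.415 2.966
endloop
endfacet
facet normal 0.314 0.666 0.677
outer loop
vertex -4.011 0.337 3.731
vertex -2.014 -0.425 3.554
vertex -2.913 0.694 2.871
endloop
endfacet
facet normal -0.763 -0.248 0.598
outer loop
vertex -3.112 -0.782 4.414
vertex -4.011 0.337 3.731
vertex -3.467 -1.534 3.649
endloop
endfacet
facet normal 0.314 0.666 0.677
outer loop
vertex -3.112 -0.782 4.414
vertex -2.014 -0.425 3.554
vertex -4.011 0.337 3.731
endloop
endfacet
facet normal 0.763 0.248 -0.598
outer loop
vertex -2.913 0.694 2.871
vertex -2.014 -0.425 3.554
vertex -3.268 -0.058 2.106
endloop
endfacet
facet normal -0.314 -0.666 -0.677
outer loop
vertex -2.369 -1.177 2.789
vertex -3.467 -1.534 3.649
vertex -3.268 -0.058 2.106
endloop
endfacet
facet normal 0.763 0.248 -0.598
outer loop
vertex -3.268 -0.058 2.106
vertex -2.014 -0.425 3.554
vertex -2.369 -1.177 2.789
endloop
endfacet
facet normal 0.565 -0.704 0.430
outer loop
vertex -2.369 -1.177 2.789
vertex -3.112 -0.782 4.414
vertex -3.467 -1.534 3.649
endloop
endfacet
facet normal 0.565 -0.704 0.430
outer loop
vertex -2.014 -0.425 3.554
vertex -3.112 -0.782 4.414
vertex -2.369 -1.177 2.789
endloop
endfacet

endsolid


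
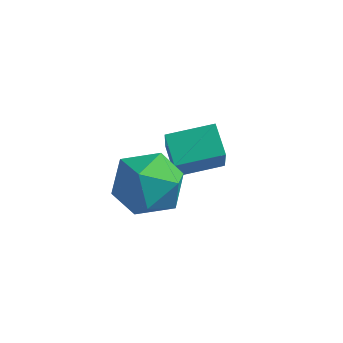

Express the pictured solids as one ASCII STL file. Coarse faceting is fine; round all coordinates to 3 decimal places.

solid 
facet normal -0.571 0.611 -0.548
outer loop
vertex -3.801 -2.012 2.441
vertex -4.724 -2.499 2.86
vertex -4.272 -1.61 3.381
endloop
endfacet
facet normal 0.045 0.926 -0.374
outer loop
vertex -3.801 -2.012 2.441
vertex -4.272 -1.61 3.381
vertex -3.153 -1.695 3.305
endloop
endfacet
facet normal 0.578 0.524 -0.626
outer loop
vertex -3.801 -2.012 2.441
vertex -3.153 -1.695 3.305
vertex -2.913 -2.636 2.738
endloop
endfacet
facet normal 0.291 -0.040 -0.956
outer loop
vertex -3.801 -2.012 2.441
vertex -2.913 -2.636 2.738
vertex -3.884 -3.133 2.463
endloop
endfacet
facet normal -0.419 0.013 -0.908
outer loop
vertex -3.801 -2.012 2.441
vertex -3.884 -3.133 2.463
vertex -4.724 -2.499 2.86
endloop
endfacet
facet normal 0.094 0.936 0.339
outer loop
vertex -3.153 -1.695 3.305
vertex -4.272 -1.61 3.381
vertex -3.676 -1.987 4.257
endloop
endfacet
facet normal -0.903 0.426 0.056
outer loop
vertex -4.272 -1.61 3.381
vertex -4.724 -2.499 2.86
vertex -4.647 -2.484 3.982
endloop
endfacet
facet normal -0.657 -0.540 -0.526
outer loop
vertex -4.724 -2.499 2.86
vertex -3.884 -3.133 2.463
vertex -4.407 -3.425 3.415
endloop
endfacet
facet normal 0.492 -0.627 -0.604
outer loop
vertex -3.884 -3.133 2.463
vertex -2.913 -2.636 2.738
vertex -3.288 -3.51 3.339
endloop
endfacet
facet normal 0.956 0.286 -0.069
outer loop
vertex -2.913 -2.636 2.738
vertex -3.153 -1.695 3.305
vertex -2.836 -2.621 3.86
endloop
endfacet
facet normal -0.291 0.040 0.956
outer loop
vertex -3.759 -3.108 4.279
vertex -3.676 -1.987 4.257
vertex -4.647 -2.484 3.982
endloop
endfacet
facet normal -0.578 -0.524 0.626
outer loop
vertex -3.759 -3.108 4.279
vertex -4.647 -2.484 3.982
vertex -4.407 -3.425 3.415
endloop
endfacet
facet normal -0.045 -0.926 0.374
outer loop
vertex -3.759 -3.108 4.279
vertex -4.407 -3.425 3.415
vertex -3.288 -3.51 3.339
endloop
endfacet
facet normal 0.571 -0.611 0.548
outer loop
vertex -3.759 -3.108 4.279
vertex -3.288 -3.51 3.339
vertex -2.836 -2.621 3.86
endloop
endfacet
facet normal 0.419 -0.013 0.908
outer loop
vertex -3.759 -3.108 4.279
vertex -2.836 -2.621 3.86
vertex -3.676 -1.987 4.257
endloop
endfacet
facet normal -0.492 0.627 0.604
outer loop
vertex -4.647 -2.484 3.982
vertex -3.676 -1.987 4.257
vertex -4.272 -1.61 3.381
endloop
endfacet
facet normal -0.956 -0.286 0.069
outer loop
vertex -4.407 -3.425 3.415
vertex -4.647 -2.484 3.982
vertex -4.724 -2.499 2.86
endloop
endfacet
facet normal -0.094 -0.936 -0.339
outer loop
vertex -3.288 -3.51 3.339
vertex -4.407 -3.425 3.415
vertex -3.884 -3.133 2.463
endloop
endfacet
facet normal 0.903 -0.426 -0.056
outer loop
vertex -2.836 -2.621 3.86
vertex -3.288 -3.51 3.339
vertex -2.913 -2.636 2.738
endloop
endfacet
facet normal 0.657 0.540 0.526
outer loop
vertex -3.676 -1.987 4.257
vertex -2.836 -2.621 3.86
vertex -3.153 -1.695 3.305
endloop
endfacet
facet normal -0.765 -0.627 -0.145
outer loop
vertex -3.609 -1.33 3.125
vertex -4.241 -0.687 3.681
vertex -4.021 -0.496 1.691
endloop
endfacet
facet normal 0.597 -0.607 -0.525
outer loop
vertex -2.919 0.407 1.899
vertex -3.609 -1.33 3.125
vertex -4.021 -0.496 1.691
endloop
endfacet
facet normal -0.765 -0.627 -0.145
outer loop
vertex -4.021 -0.496 1.691
vertex -4.241 -0.687 3.681
vertex -4.654 0.148 2.247
endloop
endfacet
facet normal -0.241 0.488 -0.839
outer loop
vertex -4.654 0.148 2.247
vertex -2.919 0.407 1.899
vertex -4.021 -0.496 1.691
endloop
endfacet
facet normal 0.242 -0.488 0.839
outer loop
vertex -3.609 -1.33 3.125
vertex -3.139 0.216 3.889
vertex -4.241 -0.687 3.681
endloop
endfacet
facet normal 0.596 -0.607 -0.525
outer loop
vertex -2.506 -0.428 3.333
vertex -3.609 -1.33 3.125
vertex -2.919 0.407 1.899
endloop
endfacet
facet normal 0.241 -0.488 0.839
outer loop
vertex -2.506 -0.428 3.333
vertex -3.139 0.216 3.889
vertex -3.609 -1.33 3.125
endloop
endfacet
facet normal -0.596 0.607 0.525
outer loop
vertex -4.241 -0.687 3.681
vertex -3.139 0.216 3.889
vertex -4.654 0.148 2.247
endloop
endfacet
facet normal -0.241 0.488 -0.839
outer loop
vertex -3.551 1.05 2.455
vertex -2.919 0.407 1.899
vertex -4.654 0.148 2.247
endloop
endfacet
facet normal -0.596 0.608 0.525
outer loop
vertex -4.654 0.148 2.247
vertex -3.139 0.216 3.889
vertex -3.551 1.05 2.455
endloop
endfacet
facet normal 0.765 0.627 0.145
outer loop
vertex -3.551 1.05 2.455
vertex -2.506 -0.428 3.333
vertex -2.919 0.407 1.899
endloop
endfacet
facet normal 0.765 0.627 0.145
outer loop
vertex -3.139 0.216 3.889
vertex -2.506 -0.428 3.333
vertex -3.551 1.05 2.455
endloop
endfacet

endsolid


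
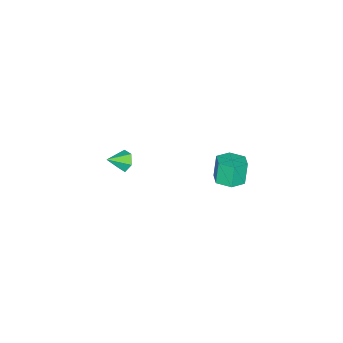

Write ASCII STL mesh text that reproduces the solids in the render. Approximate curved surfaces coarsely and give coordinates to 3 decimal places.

solid 
facet normal 0.293 0.056 -0.955
outer loop
vertex -2.232 4.026 3.208
vertex -2.831 3.574 2.998
vertex -2.916 4.349 3.017
endloop
endfacet
facet normal 0.382 0.909 0.170
outer loop
vertex -2.232 4.026 3.208
vertex -2.916 4.349 3.017
vertex -2.59 3.959 4.373
endloop
endfacet
facet normal 0.381 0.909 0.170
outer loop
vertex -2.59 3.959 4.373
vertex -2.916 4.349 3.017
vertex -3.273 4.281 4.181
endloop
endfacet
facet normal -0.294 -0.055 0.954
outer loop
vertex -2.59 3.959 4.373
vertex -3.273 4.281 4.181
vertex -3.189 3.506 4.162
endloop
endfacet
facet normal 0.294 0.056 -0.954
outer loop
vertex -2.916 4.349 3.017
vertex -2.831 3.574 2.998
vertex -3.515 3.896 2.806
endloop
endfacet
facet normal -0.569 0.812 -0.127
outer loop
vertex -2.916 4.349 3.017
vertex -3.515 3.896 2.806
vertex -3.273 4.281 4.181
endloop
endfacet
facet normal -0.568 0.813 -0.128
outer loop
vertex -3.273 4.281 4.181
vertex -3.515 3.896 2.806
vertex -3.873 3.829 3.971
endloop
endfacet
facet normal -0.293 -0.055 0.955
outer loop
vertex -3.273 4.281 4.181
vertex -3.873 3.829 3.971
vertex -3.189 3.506 4.162
endloop
endfacet
facet normal 0.294 0.056 -0.954
outer loop
vertex -3.515 3.896 2.806
vertex -2.831 3.574 2.998
vertex -3.43 3.121 2.787
endloop
endfacet
facet normal -0.950 -0.097 -0.297
outer loop
vertex -3.515 3.896 2.806
vertex -3.43 3.121 2.787
vertex -3.873 3.829 3.971
endloop
endfacet
facet normal -0.950 -0.097 -0.297
outer loop
vertex -3.873 3.829 3.971
vertex -3.43 3.121 2.787
vertex -3.788 3.054 3.952
endloop
endfacet
facet normal -0.293 -0.056 0.955
outer loop
vertex -3.873 3.829 3.971
vertex -3.788 3.054 3.952
vertex -3.189 3.506 4.162
endloop
endfacet
facet normal 0.294 0.055 -0.954
outer loop
vertex -3.43 3.121 2.787
vertex -2.831 3.574 2.998
vertex -2.747 2.799 2.979
endloop
endfacet
facet normal -0.381 -0.909 -0.169
outer loop
vertex -3.43 3.121 2.787
vertex -2.747 2.799 2.979
vertex -3.788 3.054 3.952
endloop
endfacet
facet normal -0.382 -0.909 -0.170
outer loop
vertex -3.788 3.054 3.952
vertex -2.747 2.799 2.979
vertex -3.104 2.731 4.143
endloop
endfacet
facet normal -0.293 -0.056 0.955
outer loop
vertex -3.788 3.054 3.952
vertex -3.104 2.731 4.143
vertex -3.189 3.506 4.162
endloop
endfacet
facet normal 0.293 0.055 -0.955
outer loop
vertex -2.747 2.799 2.979
vertex -2.831 3.574 2.998
vertex -2.147 3.251 3.189
endloop
endfacet
facet normal 0.568 -0.813 0.127
outer loop
vertex -2.747 2.799 2.979
vertex -2.147 3.251 3.189
vertex -3.104 2.731 4.143
endloop
endfacet
facet normal 0.569 -0.812 0.128
outer loop
vertex -3.104 2.731 4.143
vertex -2.147 3.251 3.189
vertex -2.505 3.184 4.354
endloop
endfacet
facet normal -0.294 -0.056 0.954
outer loop
vertex -3.104 2.731 4.143
vertex -2.505 3.184 4.354
vertex -3.189 3.506 4.162
endloop
endfacet
facet normal 0.293 0.056 -0.955
outer loop
vertex -2.147 3.251 3.189
vertex -2.831 3.574 2.998
vertex -2.232 4.026 3.208
endloop
endfacet
facet normal 0.950 0.097 0.297
outer loop
vertex -2.147 3.251 3.189
vertex -2.232 4.026 3.208
vertex -2.505 3.184 4.354
endloop
endfacet
facet normal 0.950 0.097 0.297
outer loop
vertex -2.505 3.184 4.354
vertex -2.232 4.026 3.208
vertex -2.59 3.959 4.373
endloop
endfacet
facet normal -0.294 -0.056 0.954
outer loop
vertex -2.505 3.184 4.354
vertex -2.59 3.959 4.373
vertex -3.189 3.506 4.162
endloop
endfacet
facet normal -0.711 0.509 -0.485
outer loop
vertex -4.194 -3.321 -1.075
vertex -4.378 -3.053 -0.524
vertex -3.93 -2.77 -0.884
endloop
endfacet
facet normal 0.830 -0.220 -0.513
outer loop
vertex -4.194 -3.321 -1.075
vertex -3.93 -2.77 -0.884
vertex -3.602 -3.607 0.004
endloop
endfacet
facet normal -0.711 0.509 -0.485
outer loop
vertex -3.93 -2.77 -0.884
vertex -4.378 -3.053 -0.524
vertex -4.114 -2.502 -0.333
endloop
endfacet
facet normal 0.894 0.440 0.085
outer loop
vertex -3.93 -2.77 -0.884
vertex -4.114 -2.502 -0.333
vertex -3.602 -3.607 0.004
endloop
endfacet
facet normal -0.711 0.509 -0.485
outer loop
vertex -4.114 -2.502 -0.333
vertex -4.378 -3.053 -0.524
vertex -4.562 -2.785 0.027
endloop
endfacet
facet normal 0.386 0.428 0.817
outer loop
vertex -4.114 -2.502 -0.333
vertex -4.562 -2.785 0.027
vertex -3.602 -3.607 0.004
endloop
endfacet
facet normal -0.711 0.509 -0.485
outer loop
vertex -4.562 -2.785 0.027
vertex -4.378 -3.053 -0.524
vertex -4.825 -3.335 -0.164
endloop
endfacet
facet normal -0.185 -0.242 0.952
outer loop
vertex -4.562 -2.785 0.027
vertex -4.825 -3.335 -0.164
vertex -3.602 -3.607 0.004
endloop
endfacet
facet normal -0.711 0.509 -0.485
outer loop
vertex -4.825 -3.335 -0.164
vertex -4.378 -3.053 -0.524
vertex -4.641 -3.604 -0.716
endloop
endfacet
facet normal -0.249 -0.901 0.356
outer loop
vertex -4.825 -3.335 -0.164
vertex -4.641 -3.604 -0.716
vertex -3.602 -3.607 0.004
endloop
endfacet
facet normal -0.711 0.509 -0.485
outer loop
vertex -4.641 -3.604 -0.716
vertex -4.378 -3.053 -0.524
vertex -4.194 -3.321 -1.075
endloop
endfacet
facet normal 0.259 -0.889 -0.378
outer loop
vertex -4.641 -3.604 -0.716
vertex -4.194 -3.321 -1.075
vertex -3.602 -3.607 0.004
endloop
endfacet

endsolid


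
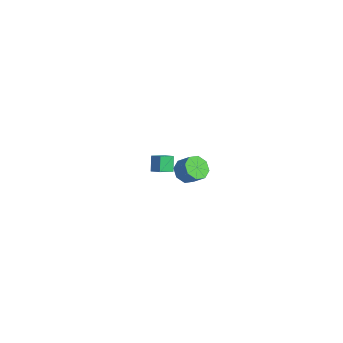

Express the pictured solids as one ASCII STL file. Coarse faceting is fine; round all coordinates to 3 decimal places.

solid 
facet normal -0.700 -0.292 -0.652
outer loop
vertex 3.925 -0.436 2.097
vertex 3.447 -0.662 2.711
vertex 3.554 0.022 2.29
endloop
endfacet
facet normal 0.391 0.608 -0.691
outer loop
vertex 3.925 -0.436 2.097
vertex 3.554 0.022 2.29
vertex 4.652 -0.132 2.776
endloop
endfacet
facet normal 0.391 0.608 -0.691
outer loop
vertex 4.652 -0.132 2.776
vertex 3.554 0.022 2.29
vertex 4.281 0.326 2.969
endloop
endfacet
facet normal 0.699 0.291 0.653
outer loop
vertex 4.652 -0.132 2.776
vertex 4.281 0.326 2.969
vertex 4.173 -0.358 3.389
endloop
endfacet
facet normal -0.699 -0.293 -0.653
outer loop
vertex 3.554 0.022 2.29
vertex 3.447 -0.662 2.711
vertex 3.12 0.079 2.729
endloop
endfacet
facet normal -0.147 0.952 -0.269
outer loop
vertex 3.554 0.022 2.29
vertex 3.12 0.079 2.729
vertex 4.281 0.326 2.969
endloop
endfacet
facet normal -0.147 0.952 -0.269
outer loop
vertex 4.281 0.326 2.969
vertex 3.12 0.079 2.729
vertex 3.847 0.383 3.408
endloop
endfacet
facet normal 0.699 0.291 0.653
outer loop
vertex 4.281 0.326 2.969
vertex 3.847 0.383 3.408
vertex 4.173 -0.358 3.389
endloop
endfacet
facet normal -0.698 -0.292 -0.654
outer loop
vertex 3.12 0.079 2.729
vertex 3.447 -0.662 2.711
vertex 2.877 -0.298 3.157
endloop
endfacet
facet normal -0.599 0.738 0.310
outer loop
vertex 3.12 0.079 2.729
vertex 2.877 -0.298 3.157
vertex 3.847 0.383 3.408
endloop
endfacet
facet normal -0.599 0.738 0.310
outer loop
vertex 3.847 0.383 3.408
vertex 2.877 -0.298 3.157
vertex 3.604 0.006 3.836
endloop
endfacet
facet normal 0.699 0.291 0.653
outer loop
vertex 3.847 0.383 3.408
vertex 3.604 0.006 3.836
vertex 4.173 -0.358 3.389
endloop
endfacet
facet normal -0.698 -0.293 -0.653
outer loop
vertex 2.877 -0.298 3.157
vertex 3.447 -0.662 2.711
vertex 2.968 -0.888 3.324
endloop
endfacet
facet normal -0.700 0.092 0.708
outer loop
vertex 2.877 -0.298 3.157
vertex 2.968 -0.888 3.324
vertex 3.604 0.006 3.836
endloop
endfacet
facet normal -0.700 0.092 0.708
outer loop
vertex 3.604 0.006 3.836
vertex 2.968 -0.888 3.324
vertex 3.695 -0.584 4.003
endloop
endfacet
facet normal 0.699 0.292 0.652
outer loop
vertex 3.604 0.006 3.836
vertex 3.695 -0.584 4.003
vertex 4.173 -0.358 3.389
endloop
endfacet
facet normal -0.699 -0.291 -0.653
outer loop
vertex 2.968 -0.888 3.324
vertex 3.447 -0.662 2.711
vertex 3.339 -1.346 3.131
endloop
endfacet
facet normal -0.391 -0.608 0.691
outer loop
vertex 2.968 -0.888 3.324
vertex 3.339 -1.346 3.131
vertex 3.695 -0.584 4.003
endloop
endfacet
facet normal -0.391 -0.608 0.691
outer loop
vertex 3.695 -0.584 4.003
vertex 3.339 -1.346 3.131
vertex 4.066 -1.042 3.81
endloop
endfacet
facet normal 0.700 0.292 0.652
outer loop
vertex 3.695 -0.584 4.003
vertex 4.066 -1.042 3.81
vertex 4.173 -0.358 3.389
endloop
endfacet
facet normal -0.699 -0.291 -0.653
outer loop
vertex 3.339 -1.346 3.131
vertex 3.447 -0.662 2.711
vertex 3.773 -1.403 2.692
endloop
endfacet
facet normal 0.147 -0.952 0.269
outer loop
vertex 3.339 -1.346 3.131
vertex 3.773 -1.403 2.692
vertex 4.066 -1.042 3.81
endloop
endfacet
facet normal 0.147 -0.952 0.269
outer loop
vertex 4.066 -1.042 3.81
vertex 3.773 -1.403 2.692
vertex 4.5 -1.099 3.371
endloop
endfacet
facet normal 0.699 0.293 0.653
outer loop
vertex 4.066 -1.042 3.81
vertex 4.5 -1.099 3.371
vertex 4.173 -0.358 3.389
endloop
endfacet
facet normal -0.699 -0.291 -0.653
outer loop
vertex 3.773 -1.403 2.692
vertex 3.447 -0.662 2.711
vertex 4.016 -1.026 2.264
endloop
endfacet
facet normal 0.599 -0.738 -0.310
outer loop
vertex 3.773 -1.403 2.692
vertex 4.016 -1.026 2.264
vertex 4.5 -1.099 3.371
endloop
endfacet
facet normal 0.599 -0.738 -0.310
outer loop
vertex 4.5 -1.099 3.371
vertex 4.016 -1.026 2.264
vertex 4.743 -0.722 2.943
endloop
endfacet
facet normal 0.698 0.292 0.654
outer loop
vertex 4.5 -1.099 3.371
vertex 4.743 -0.722 2.943
vertex 4.173 -0.358 3.389
endloop
endfacet
facet normal -0.699 -0.292 -0.652
outer loop
vertex 4.016 -1.026 2.264
vertex 3.447 -0.662 2.711
vertex 3.925 -0.436 2.097
endloop
endfacet
facet normal 0.700 -0.092 -0.708
outer loop
vertex 4.016 -1.026 2.264
vertex 3.925 -0.436 2.097
vertex 4.743 -0.722 2.943
endloop
endfacet
facet normal 0.700 -0.092 -0.708
outer loop
vertex 4.743 -0.722 2.943
vertex 3.925 -0.436 2.097
vertex 4.652 -0.132 2.776
endloop
endfacet
facet normal 0.698 0.293 0.653
outer loop
vertex 4.743 -0.722 2.943
vertex 4.652 -0.132 2.776
vertex 4.173 -0.358 3.389
endloop
endfacet
facet normal -0.467 0.273 0.841
outer loop
vertex -4.527 1.341 -1.831
vertex -3.809 1.566 -1.505
vertex -4.655 2.299 -2.213
endloop
endfacet
facet normal -0.875 -0.275 -0.398
outer loop
vertex -4.131 1.994 -3.155
vertex -4.527 1.341 -1.831
vertex -4.655 2.299 -2.213
endloop
endfacet
facet normal -0.468 0.273 0.841
outer loop
vertex -4.655 2.299 -2.213
vertex -3.809 1.566 -1.505
vertex -3.937 2.525 -1.887
endloop
endfacet
facet normal -0.123 0.922 -0.367
outer loop
vertex -3.937 2.525 -1.887
vertex -4.131 1.994 -3.155
vertex -4.655 2.299 -2.213
endloop
endfacet
facet normal 0.122 -0.922 0.367
outer loop
vertex -4.527 1.341 -1.831
vertex -3.285 1.261 -2.447
vertex -3.809 1.566 -1.505
endloop
endfacet
facet normal -0.875 -0.275 -0.398
outer loop
vertex -4.003 1.035 -2.773
vertex -4.527 1.341 -1.831
vertex -4.131 1.994 -3.155
endloop
endfacet
facet normal 0.123 -0.922 0.368
outer loop
vertex -4.003 1.035 -2.773
vertex -3.285 1.261 -2.447
vertex -4.527 1.341 -1.831
endloop
endfacet
facet normal 0.875 0.275 0.398
outer loop
vertex -3.809 1.566 -1.505
vertex -3.285 1.261 -2.447
vertex -3.937 2.525 -1.887
endloop
endfacet
facet normal -0.122 0.922 -0.367
outer loop
vertex -3.413 2.219 -2.829
vertex -4.131 1.994 -3.155
vertex -3.937 2.525 -1.887
endloop
endfacet
facet normal 0.875 0.275 0.397
outer loop
vertex -3.937 2.525 -1.887
vertex -3.285 1.261 -2.447
vertex -3.413 2.219 -2.829
endloop
endfacet
facet normal 0.467 -0.273 -0.841
outer loop
vertex -3.413 2.219 -2.829
vertex -4.003 1.035 -2.773
vertex -4.131 1.994 -3.155
endloop
endfacet
facet normal 0.468 -0.273 -0.841
outer loop
vertex -3.285 1.261 -2.447
vertex -4.003 1.035 -2.773
vertex -3.413 2.219 -2.829
endloop
endfacet

endsolid


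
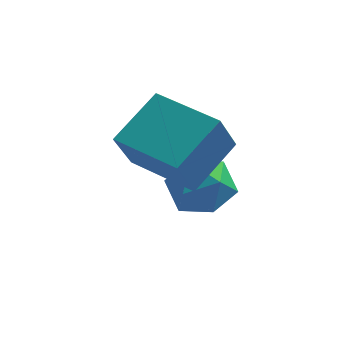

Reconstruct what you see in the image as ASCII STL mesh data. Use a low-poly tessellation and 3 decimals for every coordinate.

solid 
facet normal -0.482 -0.732 -0.482
outer loop
vertex -2.501 -3.931 3.658
vertex -4.052 -2.963 3.738
vertex -2.203 -3.355 2.486
endloop
endfacet
facet normal 0.848 -0.529 -0.044
outer loop
vertex -1.428 -2.177 3.262
vertex -2.501 -3.931 3.658
vertex -2.203 -3.355 2.486
endloop
endfacet
facet normal -0.481 -0.732 -0.482
outer loop
vertex -2.203 -3.355 2.486
vertex -4.052 -2.963 3.738
vertex -3.754 -2.388 2.566
endloop
endfacet
facet normal 0.223 0.430 -0.875
outer loop
vertex -3.754 -2.388 2.566
vertex -1.428 -2.177 3.262
vertex -2.203 -3.355 2.486
endloop
endfacet
facet normal -0.223 -0.430 0.875
outer loop
vertex -2.501 -3.931 3.658
vertex -3.277 -1.785 4.514
vertex -4.052 -2.963 3.738
endloop
endfacet
facet normal 0.848 -0.529 -0.044
outer loop
vertex -1.726 -2.752 4.434
vertex -2.501 -3.931 3.658
vertex -1.428 -2.177 3.262
endloop
endfacet
facet normal -0.223 -0.430 0.875
outer loop
vertex -1.726 -2.752 4.434
vertex -3.277 -1.785 4.514
vertex -2.501 -3.931 3.658
endloop
endfacet
facet normal -0.848 0.529 0.044
outer loop
vertex -4.052 -2.963 3.738
vertex -3.277 -1.785 4.514
vertex -3.754 -2.388 2.566
endloop
endfacet
facet normal 0.223 0.429 -0.875
outer loop
vertex -2.979 -1.209 3.342
vertex -1.428 -2.177 3.262
vertex -3.754 -2.388 2.566
endloop
endfacet
facet normal -0.848 0.528 0.044
outer loop
vertex -3.754 -2.388 2.566
vertex -3.277 -1.785 4.514
vertex -2.979 -1.209 3.342
endloop
endfacet
facet normal 0.482 0.732 0.482
outer loop
vertex -2.979 -1.209 3.342
vertex -1.726 -2.752 4.434
vertex -1.428 -2.177 3.262
endloop
endfacet
facet normal 0.481 0.732 0.482
outer loop
vertex -3.277 -1.785 4.514
vertex -1.726 -2.752 4.434
vertex -2.979 -1.209 3.342
endloop
endfacet
facet normal -0.723 0.316 0.614
outer loop
vertex -3.06 -2.03 1.726
vertex -2.482 -2.033 2.408
vertex -2.583 -1.297 1.91
endloop
endfacet
facet normal -0.831 0.554 -0.050
outer loop
vertex -3.06 -2.03 1.726
vertex -2.583 -1.297 1.91
vertex -2.702 -1.552 1.062
endloop
endfacet
facet normal -0.876 -0.014 -0.482
outer loop
vertex -3.06 -2.03 1.726
vertex -2.702 -1.552 1.062
vertex -2.673 -2.445 1.035
endloop
endfacet
facet normal -0.795 -0.600 -0.085
outer loop
vertex -3.06 -2.03 1.726
vertex -2.673 -2.445 1.035
vertex -2.538 -2.742 1.867
endloop
endfacet
facet normal -0.701 -0.397 0.592
outer loop
vertex -3.06 -2.03 1.726
vertex -2.538 -2.742 1.867
vertex -2.482 -2.033 2.408
endloop
endfacet
facet normal -0.260 0.934 -0.244
outer loop
vertex -2.702 -1.552 1.062
vertex -2.583 -1.297 1.91
vertex -1.902 -1.258 1.333
endloop
endfacet
facet normal -0.086 0.550 0.831
outer loop
vertex -2.583 -1.297 1.91
vertex -2.482 -2.033 2.408
vertex -1.767 -1.555 2.165
endloop
endfacet
facet normal -0.048 -0.604 0.796
outer loop
vertex -2.482 -2.033 2.408
vertex -2.538 -2.742 1.867
vertex -1.738 -2.448 2.138
endloop
endfacet
facet normal -0.201 -0.932 -0.300
outer loop
vertex -2.538 -2.742 1.867
vertex -2.673 -2.445 1.035
vertex -1.857 -2.703 1.29
endloop
endfacet
facet normal -0.332 0.018 -0.943
outer loop
vertex -2.673 -2.445 1.035
vertex -2.702 -1.552 1.062
vertex -1.958 -1.967 0.792
endloop
endfacet
facet normal 0.795 0.600 0.085
outer loop
vertex -1.38 -1.97 1.474
vertex -1.902 -1.258 1.333
vertex -1.767 -1.555 2.165
endloop
endfacet
facet normal 0.876 0.014 0.482
outer loop
vertex -1.38 -1.97 1.474
vertex -1.767 -1.555 2.165
vertex -1.738 -2.448 2.138
endloop
endfacet
facet normal 0.831 -0.554 0.050
outer loop
vertex -1.38 -1.97 1.474
vertex -1.738 -2.448 2.138
vertex -1.857 -2.703 1.29
endloop
endfacet
facet normal 0.723 -0.316 -0.614
outer loop
vertex -1.38 -1.97 1.474
vertex -1.857 -2.703 1.29
vertex -1.958 -1.967 0.792
endloop
endfacet
facet normal 0.701 0.397 -0.592
outer loop
vertex -1.38 -1.97 1.474
vertex -1.958 -1.967 0.792
vertex -1.902 -1.258 1.333
endloop
endfacet
facet normal 0.201 0.932 0.300
outer loop
vertex -1.767 -1.555 2.165
vertex -1.902 -1.258 1.333
vertex -2.583 -1.297 1.91
endloop
endfacet
facet normal 0.332 -0.018 0.943
outer loop
vertex -1.738 -2.448 2.138
vertex -1.767 -1.555 2.165
vertex -2.482 -2.033 2.408
endloop
endfacet
facet normal 0.260 -0.934 0.244
outer loop
vertex -1.857 -2.703 1.29
vertex -1.738 -2.448 2.138
vertex -2.538 -2.742 1.867
endloop
endfacet
facet normal 0.086 -0.550 -0.831
outer loop
vertex -1.958 -1.967 0.792
vertex -1.857 -2.703 1.29
vertex -2.673 -2.445 1.035
endloop
endfacet
facet normal 0.048 0.604 -0.796
outer loop
vertex -1.902 -1.258 1.333
vertex -1.958 -1.967 0.792
vertex -2.702 -1.552 1.062
endloop
endfacet

endsolid


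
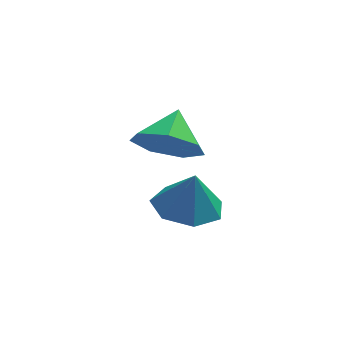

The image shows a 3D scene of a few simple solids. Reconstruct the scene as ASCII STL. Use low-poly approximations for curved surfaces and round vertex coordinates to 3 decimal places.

solid 
facet normal -0.163 0.054 -0.985
outer loop
vertex 4.112 -2.053 1.513
vertex 3.343 -1.517 1.669
vertex 4.241 -1.239 1.536
endloop
endfacet
facet normal 0.887 -0.153 0.435
outer loop
vertex 4.112 -2.053 1.513
vertex 4.241 -1.239 1.536
vertex 3.537 -1.583 2.851
endloop
endfacet
facet normal -0.163 0.055 -0.985
outer loop
vertex 4.241 -1.239 1.536
vertex 3.343 -1.517 1.669
vertex 3.694 -0.635 1.66
endloop
endfacet
facet normal 0.689 0.520 0.505
outer loop
vertex 4.241 -1.239 1.536
vertex 3.694 -0.635 1.66
vertex 3.537 -1.583 2.851
endloop
endfacet
facet normal -0.162 0.054 -0.985
outer loop
vertex 3.694 -0.635 1.66
vertex 3.343 -1.517 1.669
vertex 2.882 -0.695 1.79
endloop
endfacet
facet normal 0.043 0.779 0.626
outer loop
vertex 3.694 -0.635 1.66
vertex 2.882 -0.695 1.79
vertex 3.537 -1.583 2.851
endloop
endfacet
facet normal -0.162 0.054 -0.985
outer loop
vertex 2.882 -0.695 1.79
vertex 3.343 -1.517 1.669
vertex 2.417 -1.375 1.829
endloop
endfacet
facet normal -0.565 0.427 0.706
outer loop
vertex 2.882 -0.695 1.79
vertex 2.417 -1.375 1.829
vertex 3.537 -1.583 2.851
endloop
endfacet
facet normal -0.162 0.055 -0.985
outer loop
vertex 2.417 -1.375 1.829
vertex 3.343 -1.517 1.669
vertex 2.649 -2.162 1.747
endloop
endfacet
facet normal -0.676 -0.271 0.686
outer loop
vertex 2.417 -1.375 1.829
vertex 2.649 -2.162 1.747
vertex 3.537 -1.583 2.851
endloop
endfacet
facet normal -0.161 0.054 -0.985
outer loop
vertex 2.649 -2.162 1.747
vertex 3.343 -1.517 1.669
vertex 3.403 -2.463 1.607
endloop
endfacet
facet normal -0.207 -0.788 0.580
outer loop
vertex 2.649 -2.162 1.747
vertex 3.403 -2.463 1.607
vertex 3.537 -1.583 2.851
endloop
endfacet
facet normal -0.162 0.054 -0.985
outer loop
vertex 3.403 -2.463 1.607
vertex 3.343 -1.517 1.669
vertex 4.112 -2.053 1.513
endloop
endfacet
facet normal 0.488 -0.736 0.468
outer loop
vertex 3.403 -2.463 1.607
vertex 4.112 -2.053 1.513
vertex 3.537 -1.583 2.851
endloop
endfacet
facet normal -0.313 -0.759 -0.571
outer loop
vertex 4.043 0.684 1.936
vertex 3.082 0.822 2.28
vertex 3.539 1.249 1.462
endloop
endfacet
facet normal 0.801 0.575 -0.166
outer loop
vertex 4.043 0.684 1.936
vertex 3.539 1.249 1.462
vertex 3.478 1.778 3.0
endloop
endfacet
facet normal -0.314 -0.758 -0.571
outer loop
vertex 3.539 1.249 1.462
vertex 3.082 0.822 2.28
vertex 2.691 1.493 1.604
endloop
endfacet
facet normal 0.215 0.926 -0.310
outer loop
vertex 3.539 1.249 1.462
vertex 2.691 1.493 1.604
vertex 3.478 1.778 3.0
endloop
endfacet
facet normal -0.315 -0.758 -0.571
outer loop
vertex 2.691 1.493 1.604
vertex 3.082 0.822 2.28
vertex 2.137 1.232 2.256
endloop
endfacet
facet normal -0.393 0.919 0.034
outer loop
vertex 2.691 1.493 1.604
vertex 2.137 1.232 2.256
vertex 3.478 1.778 3.0
endloop
endfacet
facet normal -0.315 -0.759 -0.571
outer loop
vertex 2.137 1.232 2.256
vertex 3.082 0.822 2.28
vertex 2.296 0.662 2.926
endloop
endfacet
facet normal -0.565 0.558 0.608
outer loop
vertex 2.137 1.232 2.256
vertex 2.296 0.662 2.926
vertex 3.478 1.778 3.0
endloop
endfacet
facet normal -0.314 -0.759 -0.570
outer loop
vertex 2.296 0.662 2.926
vertex 3.082 0.822 2.28
vertex 3.046 0.213 3.11
endloop
endfacet
facet normal -0.171 0.116 0.978
outer loop
vertex 2.296 0.662 2.926
vertex 3.046 0.213 3.11
vertex 3.478 1.778 3.0
endloop
endfacet
facet normal -0.315 -0.759 -0.570
outer loop
vertex 3.046 0.213 3.11
vertex 3.082 0.822 2.28
vertex 3.824 0.222 2.669
endloop
endfacet
facet normal 0.492 -0.075 0.867
outer loop
vertex 3.046 0.213 3.11
vertex 3.824 0.222 2.669
vertex 3.478 1.778 3.0
endloop
endfacet
facet normal -0.313 -0.758 -0.572
outer loop
vertex 3.824 0.222 2.669
vertex 3.082 0.822 2.28
vertex 4.043 0.684 1.936
endloop
endfacet
facet normal 0.925 0.129 0.358
outer loop
vertex 3.824 0.222 2.669
vertex 4.043 0.684 1.936
vertex 3.478 1.778 3.0
endloop
endfacet

endsolid


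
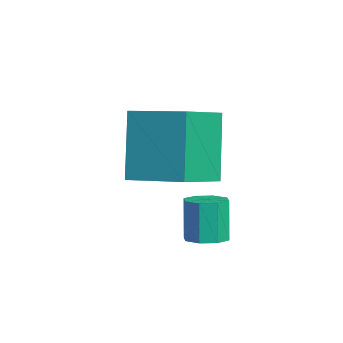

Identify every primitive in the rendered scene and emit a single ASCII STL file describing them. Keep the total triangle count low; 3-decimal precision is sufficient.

solid 
facet normal -0.662 0.664 -0.349
outer loop
vertex -5.146 -1.963 1.386
vertex -4.122 -0.785 1.686
vertex -4.363 -2.166 -0.487
endloop
endfacet
facet normal -0.644 -0.741 -0.189
outer loop
vertex -3.298 -3.235 0.074
vertex -5.146 -1.963 1.386
vertex -4.363 -2.166 -0.487
endloop
endfacet
facet normal -0.662 0.664 -0.349
outer loop
vertex -4.363 -2.166 -0.487
vertex -4.122 -0.785 1.686
vertex -3.339 -0.988 -0.187
endloop
endfacet
facet normal 0.384 -0.100 -0.918
outer loop
vertex -3.339 -0.988 -0.187
vertex -3.298 -3.235 0.074
vertex -4.363 -2.166 -0.487
endloop
endfacet
facet normal -0.384 0.100 0.918
outer loop
vertex -5.146 -1.963 1.386
vertex -3.057 -1.854 2.247
vertex -4.122 -0.785 1.686
endloop
endfacet
facet normal -0.644 -0.741 -0.189
outer loop
vertex -4.081 -3.032 1.947
vertex -5.146 -1.963 1.386
vertex -3.298 -3.235 0.074
endloop
endfacet
facet normal -0.384 0.100 0.918
outer loop
vertex -4.081 -3.032 1.947
vertex -3.057 -1.854 2.247
vertex -5.146 -1.963 1.386
endloop
endfacet
facet normal 0.644 0.741 0.189
outer loop
vertex -4.122 -0.785 1.686
vertex -3.057 -1.854 2.247
vertex -3.339 -0.988 -0.187
endloop
endfacet
facet normal 0.384 -0.100 -0.918
outer loop
vertex -2.274 -2.057 0.374
vertex -3.298 -3.235 0.074
vertex -3.339 -0.988 -0.187
endloop
endfacet
facet normal 0.644 0.741 0.189
outer loop
vertex -3.339 -0.988 -0.187
vertex -3.057 -1.854 2.247
vertex -2.274 -2.057 0.374
endloop
endfacet
facet normal 0.662 -0.664 0.349
outer loop
vertex -2.274 -2.057 0.374
vertex -4.081 -3.032 1.947
vertex -3.298 -3.235 0.074
endloop
endfacet
facet normal 0.662 -0.664 0.349
outer loop
vertex -3.057 -1.854 2.247
vertex -4.081 -3.032 1.947
vertex -2.274 -2.057 0.374
endloop
endfacet
facet normal 0.226 -0.040 -0.973
outer loop
vertex -1.782 -1.382 -1.398
vertex -2.288 -1.533 -1.509
vertex -2.031 -1.06 -1.469
endloop
endfacet
facet normal 0.766 0.625 0.151
outer loop
vertex -1.782 -1.382 -1.398
vertex -2.031 -1.06 -1.469
vertex -2.045 -1.335 -0.26
endloop
endfacet
facet normal 0.765 0.627 0.151
outer loop
vertex -2.045 -1.335 -0.26
vertex -2.031 -1.06 -1.469
vertex -2.295 -1.013 -0.33
endloop
endfacet
facet normal -0.224 0.037 0.974
outer loop
vertex -2.045 -1.335 -0.26
vertex -2.295 -1.013 -0.33
vertex -2.552 -1.487 -0.371
endloop
endfacet
facet normal 0.227 -0.041 -0.973
outer loop
vertex -2.031 -1.06 -1.469
vertex -2.288 -1.533 -1.509
vertex -2.431 -1.015 -1.564
endloop
endfacet
facet normal 0.115 0.993 -0.014
outer loop
vertex -2.031 -1.06 -1.469
vertex -2.431 -1.015 -1.564
vertex -2.295 -1.013 -0.33
endloop
endfacet
facet normal 0.113 0.994 -0.014
outer loop
vertex -2.295 -1.013 -0.33
vertex -2.431 -1.015 -1.564
vertex -2.694 -0.969 -0.425
endloop
endfacet
facet normal -0.227 0.039 0.973
outer loop
vertex -2.295 -1.013 -0.33
vertex -2.694 -0.969 -0.425
vertex -2.552 -1.487 -0.371
endloop
endfacet
facet normal 0.225 -0.041 -0.974
outer loop
vertex -2.431 -1.015 -1.564
vertex -2.288 -1.533 -1.509
vertex -2.747 -1.274 -1.626
endloop
endfacet
facet normal -0.604 0.778 -0.171
outer loop
vertex -2.431 -1.015 -1.564
vertex -2.747 -1.274 -1.626
vertex -2.694 -0.969 -0.425
endloop
endfacet
facet normal -0.601 0.780 -0.172
outer loop
vertex -2.694 -0.969 -0.425
vertex -2.747 -1.274 -1.626
vertex -3.011 -1.227 -0.487
endloop
endfacet
facet normal -0.223 0.040 0.974
outer loop
vertex -2.694 -0.969 -0.425
vertex -3.011 -1.227 -0.487
vertex -2.552 -1.487 -0.371
endloop
endfacet
facet normal 0.225 -0.041 -0.973
outer loop
vertex -2.747 -1.274 -1.626
vertex -2.288 -1.533 -1.509
vertex -2.795 -1.685 -1.62
endloop
endfacet
facet normal -0.967 0.110 -0.229
outer loop
vertex -2.747 -1.274 -1.626
vertex -2.795 -1.685 -1.62
vertex -3.011 -1.227 -0.487
endloop
endfacet
facet normal -0.968 0.108 -0.228
outer loop
vertex -3.011 -1.227 -0.487
vertex -2.795 -1.685 -1.62
vertex -3.058 -1.638 -0.482
endloop
endfacet
facet normal -0.225 0.038 0.974
outer loop
vertex -3.011 -1.227 -0.487
vertex -3.058 -1.638 -0.482
vertex -2.552 -1.487 -0.371
endloop
endfacet
facet normal 0.224 -0.037 -0.974
outer loop
vertex -2.795 -1.685 -1.62
vertex -2.288 -1.533 -1.509
vertex -2.545 -2.007 -1.55
endloop
endfacet
facet normal -0.765 -0.626 -0.151
outer loop
vertex -2.795 -1.685 -1.62
vertex -2.545 -2.007 -1.55
vertex -3.058 -1.638 -0.482
endloop
endfacet
facet normal -0.765 -0.625 -0.152
outer loop
vertex -3.058 -1.638 -0.482
vertex -2.545 -2.007 -1.55
vertex -2.809 -1.96 -0.411
endloop
endfacet
facet normal -0.226 0.040 0.973
outer loop
vertex -3.058 -1.638 -0.482
vertex -2.809 -1.96 -0.411
vertex -2.552 -1.487 -0.371
endloop
endfacet
facet normal 0.227 -0.039 -0.973
outer loop
vertex -2.545 -2.007 -1.55
vertex -2.288 -1.533 -1.509
vertex -2.146 -2.051 -1.455
endloop
endfacet
facet normal -0.113 -0.993 0.015
outer loop
vertex -2.545 -2.007 -1.55
vertex -2.146 -2.051 -1.455
vertex -2.809 -1.96 -0.411
endloop
endfacet
facet normal -0.115 -0.993 0.014
outer loop
vertex -2.809 -1.96 -0.411
vertex -2.146 -2.051 -1.455
vertex -2.409 -2.005 -0.316
endloop
endfacet
facet normal -0.227 0.041 0.973
outer loop
vertex -2.809 -1.96 -0.411
vertex -2.409 -2.005 -0.316
vertex -2.552 -1.487 -0.371
endloop
endfacet
facet normal 0.223 -0.040 -0.974
outer loop
vertex -2.146 -2.051 -1.455
vertex -2.288 -1.533 -1.509
vertex -1.829 -1.793 -1.393
endloop
endfacet
facet normal 0.602 -0.780 0.170
outer loop
vertex -2.146 -2.051 -1.455
vertex -1.829 -1.793 -1.393
vertex -2.409 -2.005 -0.316
endloop
endfacet
facet normal 0.604 -0.778 0.172
outer loop
vertex -2.409 -2.005 -0.316
vertex -1.829 -1.793 -1.393
vertex -2.093 -1.746 -0.254
endloop
endfacet
facet normal -0.225 0.041 0.974
outer loop
vertex -2.409 -2.005 -0.316
vertex -2.093 -1.746 -0.254
vertex -2.552 -1.487 -0.371
endloop
endfacet
facet normal 0.225 -0.038 -0.974
outer loop
vertex -1.829 -1.793 -1.393
vertex -2.288 -1.533 -1.509
vertex -1.782 -1.382 -1.398
endloop
endfacet
facet normal 0.968 -0.108 0.229
outer loop
vertex -1.829 -1.793 -1.393
vertex -1.782 -1.382 -1.398
vertex -2.093 -1.746 -0.254
endloop
endfacet
facet normal 0.967 -0.110 0.228
outer loop
vertex -2.093 -1.746 -0.254
vertex -1.782 -1.382 -1.398
vertex -2.045 -1.335 -0.26
endloop
endfacet
facet normal -0.225 0.041 0.973
outer loop
vertex -2.093 -1.746 -0.254
vertex -2.045 -1.335 -0.26
vertex -2.552 -1.487 -0.371
endloop
endfacet

endsolid
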